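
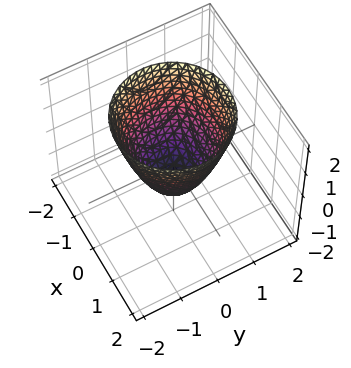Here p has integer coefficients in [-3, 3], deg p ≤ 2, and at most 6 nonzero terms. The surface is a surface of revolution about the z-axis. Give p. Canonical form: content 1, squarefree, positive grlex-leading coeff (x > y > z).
3*x^2 + 3*y^2 - 2*z - 2

1. The degree is 2 — a generic line meets the surface in up to 2 points.
2. By symmetry, every cross-section ⟂ z is a circle, so x, y appear only via x² + y².
3. From the visible intercepts: it meets the z-axis at z = -1 (among the integer gridlines); a circular section at z = 2 has radius between 1 and 2.
4. These observations pin down the coefficients.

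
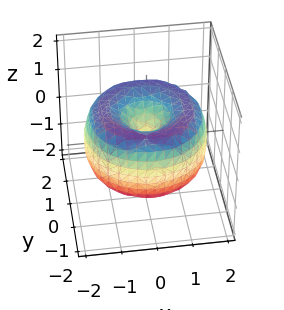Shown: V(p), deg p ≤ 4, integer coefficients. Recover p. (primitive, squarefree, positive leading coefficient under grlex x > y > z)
(a) deg p = 4. The shape is more complex than any degree-3 surface.
(b) Symmetries: rotational symmetry about the z-axis ⇒ p depends on x, y only through x² + y².
(c) From the axis intercepts and sections: a circular section at z = 0 has radius between 1 and 2; it meets the x-axis at x = 0 (among the integer gridlines); it meets the y-axis at y = 0 (among the integer gridlines); it crosses the z-axis at the gridline z = 0.
(d) The integer polynomial consistent with all of this is the stated p.

x^4 + 2*x^2*y^2 + y^4 - 3*x^2 - 3*y^2 + 2*z^2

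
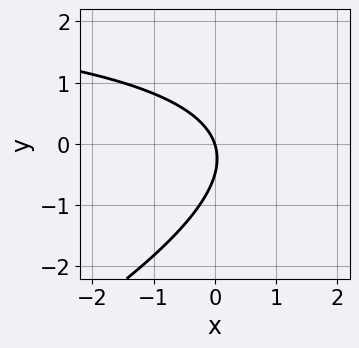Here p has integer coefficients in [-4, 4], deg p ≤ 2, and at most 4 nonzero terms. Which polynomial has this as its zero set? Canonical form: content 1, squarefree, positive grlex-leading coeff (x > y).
First, deg p = 2. The shape is more complex than any degree-1 curve.
Then, against the integer gridlines: one y-axis crossing is at y = 0; it crosses the x-axis at the gridline x = 0.
Finally, fitting integer coefficients to these (and the overall shape) gives p.

x*y - 2*y^2 - 3*x - y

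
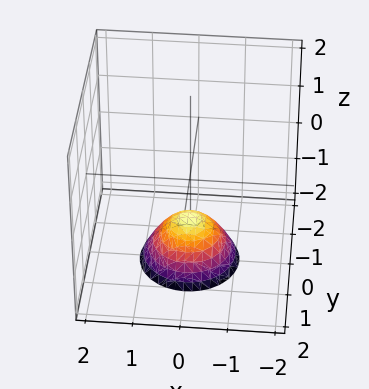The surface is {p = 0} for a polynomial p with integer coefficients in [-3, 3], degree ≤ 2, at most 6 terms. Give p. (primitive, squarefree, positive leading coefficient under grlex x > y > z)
x^2 + y^2 + z + 1

Degree: no degree-1 surface has this shape, so deg p = 2.
Symmetries: the surface is invariant under rotation about z: p = q(x² + y², z).
From the visible intercepts: a circular section at z = -2 has radius exactly 1; no x-intercept at any integer in the box; it meets the z-axis at z = -1 (among the integer gridlines); no y-intercept at any integer in the box.
Matching integer coefficients to the picture gives p.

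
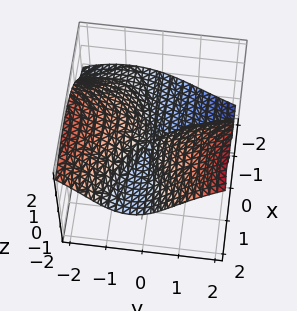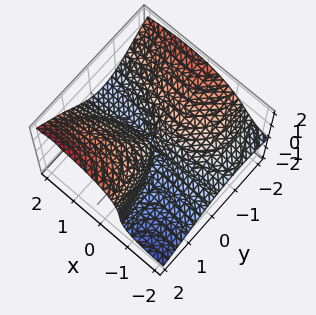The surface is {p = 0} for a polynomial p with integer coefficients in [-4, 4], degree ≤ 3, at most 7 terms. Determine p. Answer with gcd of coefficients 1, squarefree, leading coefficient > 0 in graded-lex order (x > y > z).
x^2*z - x*y^2 + z^3 - x*y - y^2

First, deg p = 3. A generic line meets the surface in up to 3 points.
Then, against the integer gridlines: it meets the z-axis at z = 0 (among the integer gridlines); one y-axis crossing is at y = 0.
Finally, together with the visible shape, these determine p as stated. Check: (-1, 0, 0) on the x-axis lies on the surface, and p(-1, 0, 0) = 0. ✓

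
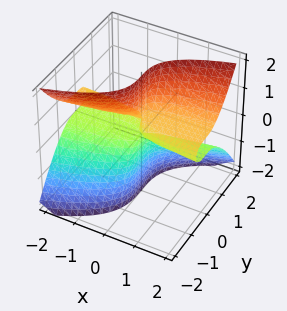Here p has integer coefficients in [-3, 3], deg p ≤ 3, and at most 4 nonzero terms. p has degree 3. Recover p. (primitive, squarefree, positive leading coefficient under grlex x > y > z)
3*x*z^2 - 3*y^3 - 2*x*z

deg p = 3. A generic line meets the surface in up to 3 points.
From the axis intercepts and sections: the visible z-axis segment lies entirely on the surface; the visible x-axis segment lies entirely on the surface; one y-axis crossing is at y = 0.
Solving for integer coefficients yields p as stated.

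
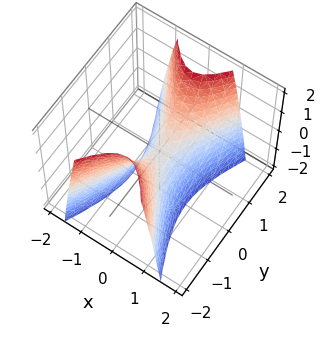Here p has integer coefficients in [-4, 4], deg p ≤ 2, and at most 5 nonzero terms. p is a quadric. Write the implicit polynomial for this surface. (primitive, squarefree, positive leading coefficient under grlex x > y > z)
3*x^2 - y^2 + z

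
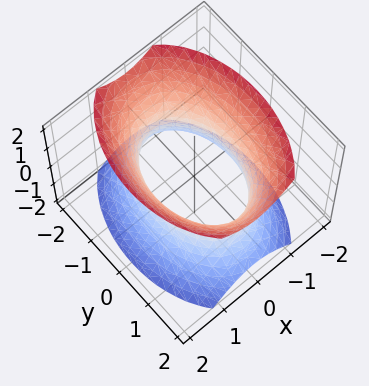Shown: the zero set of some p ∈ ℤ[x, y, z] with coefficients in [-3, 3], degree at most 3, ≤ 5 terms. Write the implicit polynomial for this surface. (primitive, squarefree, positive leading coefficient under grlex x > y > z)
2*x^2 + y^2 - z^2 - 2

First, deg p = 2.
Then, symmetries: mirror symmetry x ↦ −x ⇒ only even powers of x; the z ↦ −z reflection is a symmetry, so z appears only in even powers; it's symmetric under y → −y, forcing even powers of y.
Next, from the axis intercepts and sections: the x-axis gridline crossings are at x ∈ {-1, 1}; no z-intercept at any integer in the box.
Finally, matching integer coefficients to the picture gives p.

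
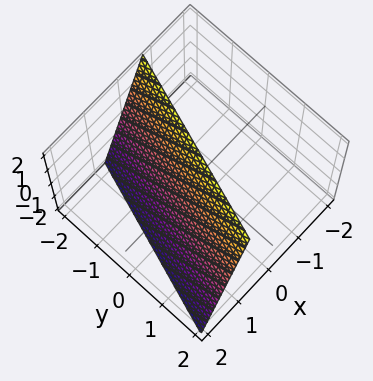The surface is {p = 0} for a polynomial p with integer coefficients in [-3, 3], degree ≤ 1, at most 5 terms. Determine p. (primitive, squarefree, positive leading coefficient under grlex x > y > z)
3*x - y + z - 2

Degree: every cross-section is a straight line — this is a plane, so deg p = 1.
Checking where it meets the axes: one z-axis crossing is at z = 2; one y-axis crossing is at y = -2.
Matching integer coefficients to the picture gives p.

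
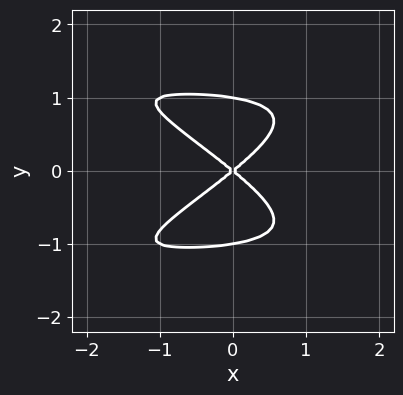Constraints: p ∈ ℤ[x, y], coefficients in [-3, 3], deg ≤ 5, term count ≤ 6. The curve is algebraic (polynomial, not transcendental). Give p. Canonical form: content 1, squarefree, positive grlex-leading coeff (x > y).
x^2*y^2 - 3*y^4 - x*y^2 - 2*x^2 + 3*y^2

(a) Degree: a generic line meets the curve in up to 4 points, so deg p = 4.
(b) Symmetries: the y ↦ −y reflection is a symmetry, so y appears only in even powers.
(c) Reading off the gridlines: the y-axis gridline crossings are at y ∈ {-1, 0, 1}; it meets the x-axis at x = 0 (among the integer gridlines).
(d) Solving for integer coefficients yields p as stated.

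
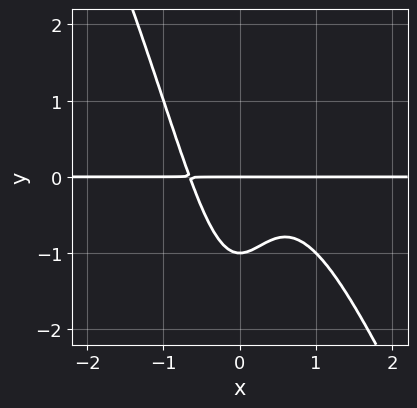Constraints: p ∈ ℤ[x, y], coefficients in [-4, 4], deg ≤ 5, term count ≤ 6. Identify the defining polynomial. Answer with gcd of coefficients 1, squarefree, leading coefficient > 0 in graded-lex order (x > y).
First, deg p = 4. No degree-3 curve has this shape.
Then, against the integer gridlines: every point of the x-axis in the box is on the curve; the y-axis gridline crossings are at y ∈ {-1, 0}.
Finally, fitting integer coefficients to these (and the overall shape) gives p.

2*x^3*y + x^2*y^2 - x^2*y + y^2 + y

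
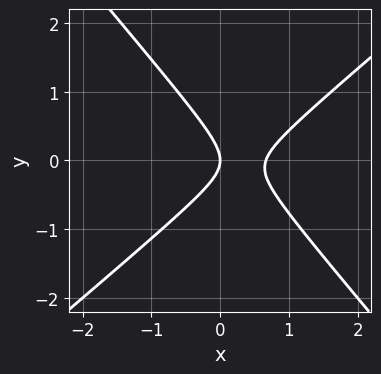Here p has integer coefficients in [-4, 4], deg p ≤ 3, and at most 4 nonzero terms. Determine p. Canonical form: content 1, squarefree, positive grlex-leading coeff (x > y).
(a) Degree: the shape is more complex than any degree-1 curve, so deg p = 2.
(b) From the visible intercepts: it crosses the x-axis at the gridline x = 0; one y-axis crossing is at y = 0.
(c) Putting this together gives p.

3*x^2 - x*y - 3*y^2 - 2*x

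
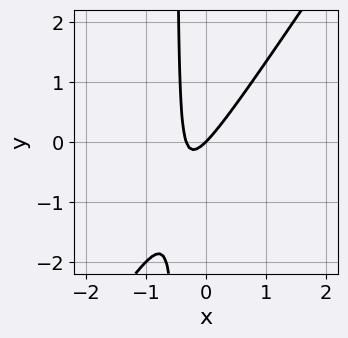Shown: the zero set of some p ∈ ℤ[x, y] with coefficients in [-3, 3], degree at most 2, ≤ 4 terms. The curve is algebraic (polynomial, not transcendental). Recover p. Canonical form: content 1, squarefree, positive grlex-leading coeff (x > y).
1. The degree is 2 — a generic line meets the curve in up to 2 points.
2. From the visible intercepts: one y-axis crossing is at y = 0; one x-axis crossing is at x = 0.
3. Putting this together gives p.

3*x^2 - 2*x*y + x - y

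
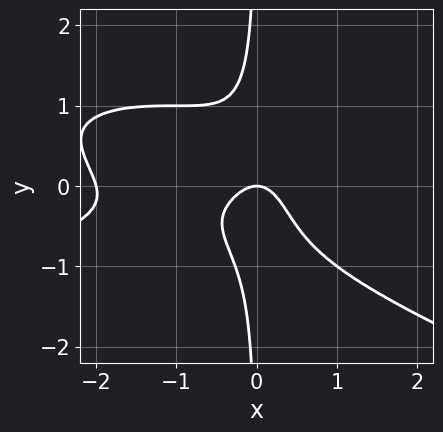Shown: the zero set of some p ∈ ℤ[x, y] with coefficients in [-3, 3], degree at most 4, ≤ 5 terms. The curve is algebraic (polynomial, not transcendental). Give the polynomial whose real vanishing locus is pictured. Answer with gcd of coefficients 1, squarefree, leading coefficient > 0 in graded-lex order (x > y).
(a) The degree is 4 — the shape is more complex than any degree-3 curve.
(b) Observable constraints: the x-axis gridline crossings are at x ∈ {-2, 0}; it crosses the y-axis at the gridline y = 0.
(c) These observations pin down the coefficients.

x^2*y^2 + 3*x*y^3 + x^3 + 2*x^2 + y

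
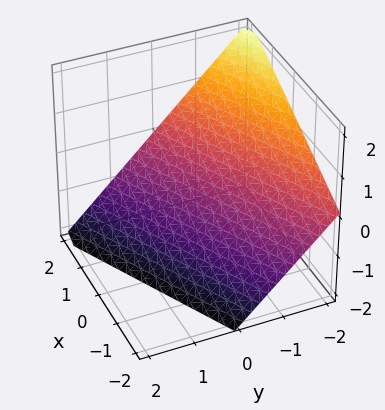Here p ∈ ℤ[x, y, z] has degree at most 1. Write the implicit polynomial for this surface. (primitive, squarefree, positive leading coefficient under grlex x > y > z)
x - 2*y - 2*z - 2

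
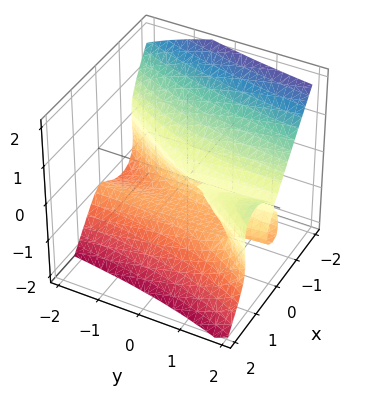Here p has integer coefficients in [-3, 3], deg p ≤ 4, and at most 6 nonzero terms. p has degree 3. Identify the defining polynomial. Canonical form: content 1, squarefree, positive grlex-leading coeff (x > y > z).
3*x^3 - 2*x^2*y + 2*z^3 + 2*z^2

1. Degree: no degree-2 surface has this shape, so deg p = 3.
2. Against the integer gridlines: it crosses the x-axis at the gridline x = 0; the z-axis gridline crossings are at z ∈ {-1, 0}; every point of the y-axis in the box is on the surface.
3. Solving for integer coefficients yields p as stated.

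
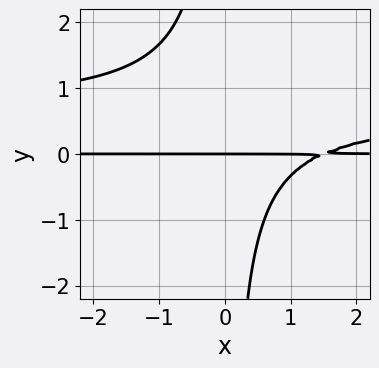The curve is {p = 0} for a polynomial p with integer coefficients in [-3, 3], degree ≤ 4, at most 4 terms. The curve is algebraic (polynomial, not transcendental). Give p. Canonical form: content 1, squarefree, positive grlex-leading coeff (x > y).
3*x*y^2 - 2*x*y + 3*y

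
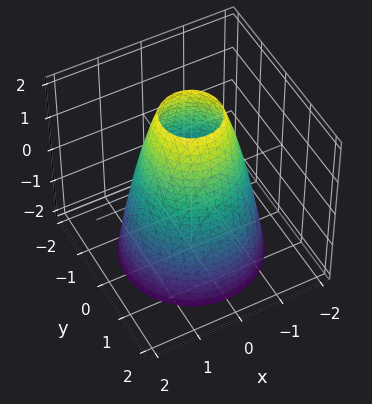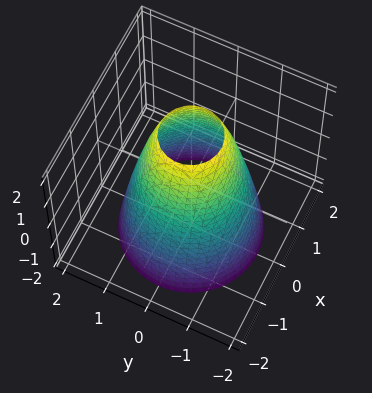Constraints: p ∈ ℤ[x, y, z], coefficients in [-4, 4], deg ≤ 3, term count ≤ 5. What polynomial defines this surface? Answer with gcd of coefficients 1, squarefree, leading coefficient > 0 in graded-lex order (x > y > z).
2*x^2 + 2*y^2 + z - 3

The degree is 2 — the shape is more complex than any degree-1 surface.
Symmetries: rotational symmetry about the z-axis ⇒ p depends on x, y only through x² + y².
Against the integer gridlines: the surface avoids every integer z-axis point in the box; a circular section at z = 0 has radius between 1 and 2.
Assembling these constraints gives the stated polynomial.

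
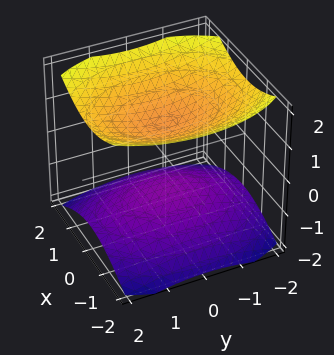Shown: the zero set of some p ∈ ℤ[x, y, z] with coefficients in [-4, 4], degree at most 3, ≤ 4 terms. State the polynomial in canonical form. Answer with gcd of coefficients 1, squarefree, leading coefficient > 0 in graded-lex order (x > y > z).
2*x^2 + y^2 - 3*z^2 + 3

There are 2 components. Treating them together as one polynomial.
deg p = 2. Two separate bowl-shaped sheets opening away from each other; a quadric.
Symmetries: it's symmetric under z → −z, forcing even powers of z; mirror symmetry y ↦ −y ⇒ only even powers of y; it's symmetric under x → −x, forcing even powers of x.
From the axis intercepts and sections: it misses every integer gridline on the x-axis; the z-axis gridline crossings are at z ∈ {-1, 1}.
Putting this together gives p.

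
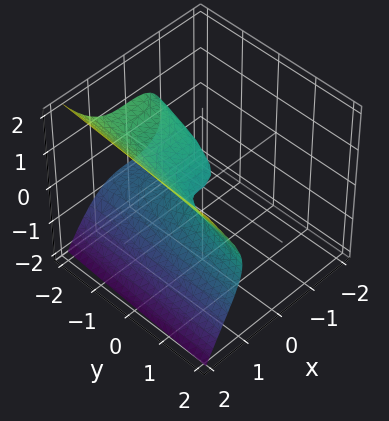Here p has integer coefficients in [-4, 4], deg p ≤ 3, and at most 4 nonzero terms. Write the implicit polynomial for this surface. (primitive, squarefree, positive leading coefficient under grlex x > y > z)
2*x^3 - 3*z^2 - y

First, degree: no degree-2 surface has this shape, so deg p = 3.
Then, against the integer gridlines: one y-axis crossing is at y = 0; it meets the z-axis at z = 0 (among the integer gridlines); it meets the x-axis at x = 0 (among the integer gridlines).
Finally, matching integer coefficients to the picture gives p.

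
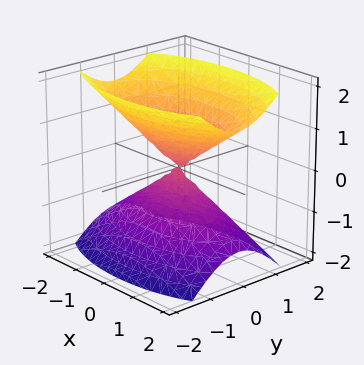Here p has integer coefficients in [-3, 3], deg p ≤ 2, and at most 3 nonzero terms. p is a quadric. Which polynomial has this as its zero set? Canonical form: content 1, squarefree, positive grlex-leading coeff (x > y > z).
x^2 + 3*y^2 - 2*z^2

1. I count 2 distinct pieces. They look like related sheets of one shape, so recover p as a whole.
2. Degree: a double cone through the origin; a quadric, so deg p = 2.
3. Symmetries: it's symmetric under z → −z, forcing even powers of z; it's symmetric under x → −x, forcing even powers of x; it's symmetric under y → −y, forcing even powers of y.
4. Against the integer gridlines: it crosses the x-axis at the gridline x = 0; it meets the z-axis at z = 0 (among the integer gridlines).
5. Matching integer coefficients to the picture gives p.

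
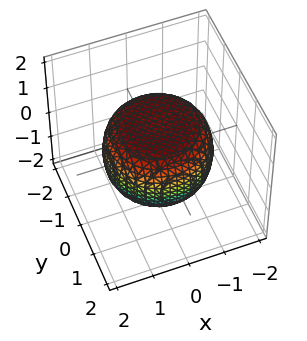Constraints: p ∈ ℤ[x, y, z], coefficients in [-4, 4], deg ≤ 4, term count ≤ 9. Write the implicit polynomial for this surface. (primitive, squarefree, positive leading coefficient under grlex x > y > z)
First, deg p = 4. The shape is more complex than any degree-3 surface.
Then, symmetries: every cross-section ⟂ z is a circle, so x, y appear only via x² + y².
Then, from the axis intercepts and sections: the z-axis gridline crossings are at z ∈ {-1, 1}; a circular section at z = 1 has radius exactly 1.
Finally, putting this together gives p.

x^4 + 2*x^2*y^2 + y^4 - x^2 - y^2 + 2*z^2 - 2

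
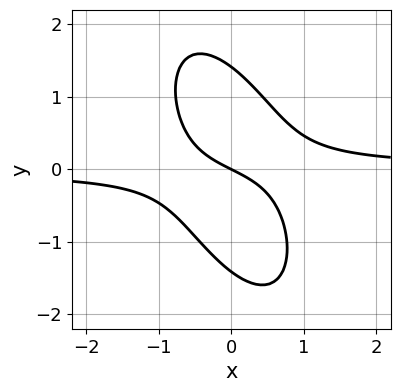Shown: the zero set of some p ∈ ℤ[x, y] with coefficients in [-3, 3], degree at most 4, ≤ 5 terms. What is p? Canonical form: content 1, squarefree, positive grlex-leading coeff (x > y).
3*x^2*y + 2*x*y^2 + y^3 - x - 2*y

1. deg p = 3. The shape is more complex than any degree-2 curve.
2. Against the integer gridlines: it meets the x-axis at x = 0 (among the integer gridlines); it crosses the y-axis at the gridline y = 0.
3. Assembling these constraints gives the stated polynomial.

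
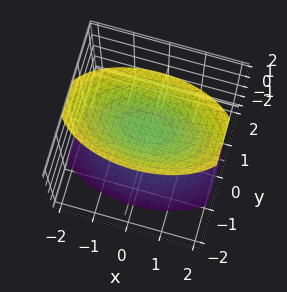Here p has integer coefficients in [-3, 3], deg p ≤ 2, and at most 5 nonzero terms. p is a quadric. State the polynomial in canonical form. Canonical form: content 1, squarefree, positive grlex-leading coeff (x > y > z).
x^2 + 3*y^2 - 2*z^2 + 3

(a) I count 2 distinct pieces.
(b) Degree: two separate bowl-shaped sheets opening away from each other; a quadric, so deg p = 2.
(c) Symmetries: it's symmetric under y → −y, forcing even powers of y; mirror symmetry x ↦ −x ⇒ only even powers of x; the z ↦ −z reflection is a symmetry, so z appears only in even powers.
(d) From the axis intercepts and sections: no x-intercept at any integer in the box; the surface avoids every integer y-axis point in the box.
(e) Together with the visible shape, these determine p as stated.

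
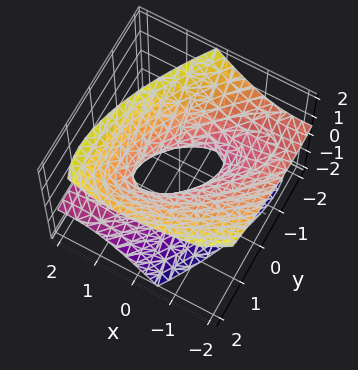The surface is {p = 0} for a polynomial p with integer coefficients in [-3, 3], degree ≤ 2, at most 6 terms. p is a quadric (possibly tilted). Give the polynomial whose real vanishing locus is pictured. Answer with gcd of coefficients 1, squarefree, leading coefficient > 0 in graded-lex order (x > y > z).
1. deg p = 2.
2. Observable constraints: the surface avoids every integer z-axis point in the box.
3. Together with the visible shape, these determine p as stated.

2*x^2 - 3*x*y + 3*x*z + 2*y^2 - 3*z^2 - 1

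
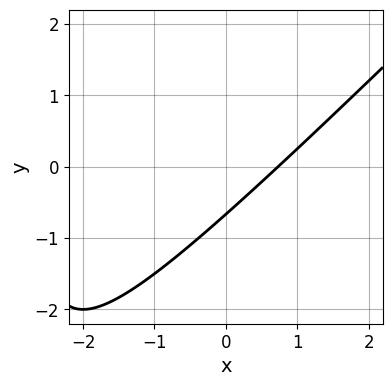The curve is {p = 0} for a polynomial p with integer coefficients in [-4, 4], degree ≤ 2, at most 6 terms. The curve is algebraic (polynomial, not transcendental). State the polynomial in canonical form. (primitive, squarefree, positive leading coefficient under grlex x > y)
x^2 - x*y + 2*x - 3*y - 2

First, the degree is 2 — no degree-1 curve has this shape.
Finally, matching integer coefficients to the picture gives p.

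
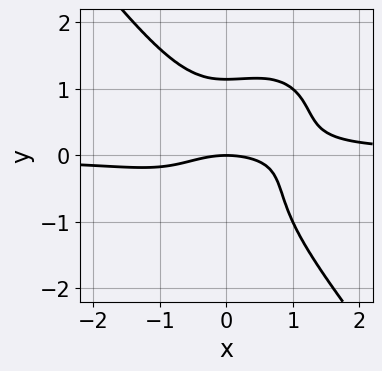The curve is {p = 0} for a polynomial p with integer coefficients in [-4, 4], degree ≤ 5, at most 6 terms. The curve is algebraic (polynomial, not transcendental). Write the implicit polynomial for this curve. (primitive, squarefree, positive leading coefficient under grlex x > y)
(a) deg p = 4. No degree-3 curve has this shape.
(b) Checking where it meets the axes: it meets the x-axis at x = 0 (among the integer gridlines); one y-axis crossing is at y = 0.
(c) Matching integer coefficients to the picture gives p.

3*x^3*y - x^2*y^2 + 2*y^4 - x^2 - 3*y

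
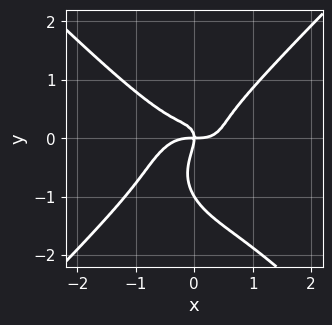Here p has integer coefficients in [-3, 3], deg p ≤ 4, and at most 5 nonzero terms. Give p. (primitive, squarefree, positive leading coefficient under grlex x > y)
3*x^4 - 3*y^4 + 3*x*y^2 - 3*y^3 - 2*x*y

(a) Degree: no degree-3 curve has this shape, so deg p = 4.
(b) Observable constraints: the y-axis gridline crossings are at y ∈ {-1, 0}; it meets the x-axis at x = 0 (among the integer gridlines).
(c) Assembling these constraints gives the stated polynomial.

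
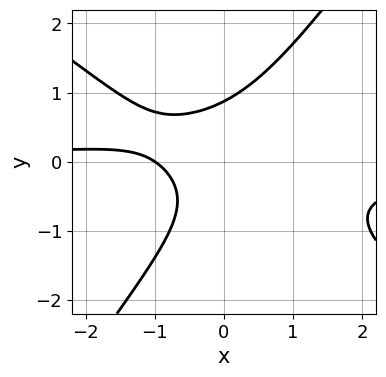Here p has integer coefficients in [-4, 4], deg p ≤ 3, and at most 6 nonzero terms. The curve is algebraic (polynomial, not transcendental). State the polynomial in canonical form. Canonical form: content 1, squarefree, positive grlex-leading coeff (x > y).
1. Degree: no degree-2 curve has this shape, so deg p = 3.
2. From the axis intercepts and sections: it crosses the x-axis at the gridline x = -1.
3. Putting this together gives p.

3*x^2*y + 2*x*y^2 - 3*y^3 + 2*x + 2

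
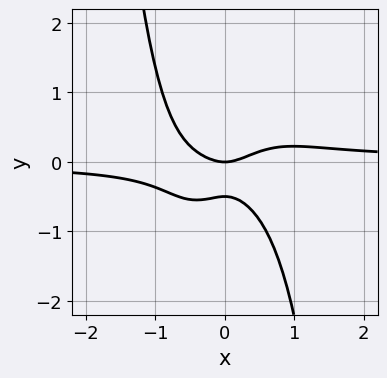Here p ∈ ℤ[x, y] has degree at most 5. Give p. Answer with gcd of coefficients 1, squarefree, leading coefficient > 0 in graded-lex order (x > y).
(a) deg p = 4. No degree-3 curve has this shape.
(b) Against the integer gridlines: one x-axis crossing is at x = 0; it meets the y-axis at y = 0 (among the integer gridlines).
(c) Solving for integer coefficients yields p as stated.

3*x^3*y - x^2 + 2*y^2 + y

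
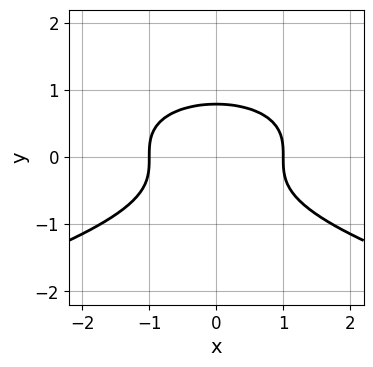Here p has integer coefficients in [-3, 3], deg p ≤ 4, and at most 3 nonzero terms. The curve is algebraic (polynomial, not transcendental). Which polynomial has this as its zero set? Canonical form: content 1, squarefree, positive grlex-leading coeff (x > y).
First, deg p = 3. No degree-2 curve has this shape.
Then, symmetries: it's symmetric under x → −x, forcing even powers of x.
Next, checking where it meets the axes: the x-axis gridline crossings are at x ∈ {-1, 1}.
Finally, matching integer coefficients to the picture gives p.

2*y^3 + x^2 - 1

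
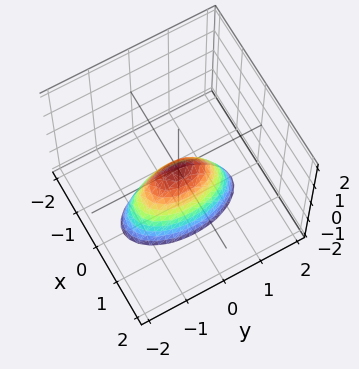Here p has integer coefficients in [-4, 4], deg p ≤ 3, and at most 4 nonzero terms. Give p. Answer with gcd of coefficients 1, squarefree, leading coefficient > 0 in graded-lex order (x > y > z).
1. deg p = 2.
2. Symmetries: the x ↦ −x reflection is a symmetry, so x appears only in even powers; the y ↦ −y reflection is a symmetry, so y appears only in even powers.
3. Against the integer gridlines: one y-axis crossing is at y = 0; it crosses the z-axis at the gridline z = 0; it crosses the x-axis at the gridline x = 0.
4. Putting this together gives p.

3*x^2 + y^2 + z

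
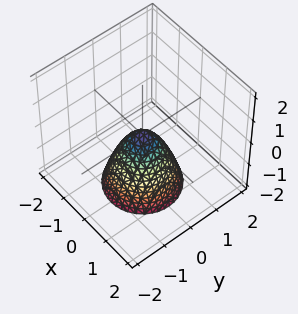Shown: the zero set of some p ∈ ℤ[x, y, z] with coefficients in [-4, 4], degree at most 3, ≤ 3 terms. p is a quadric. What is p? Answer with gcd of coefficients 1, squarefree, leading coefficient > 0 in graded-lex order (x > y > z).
3*x^2 + 3*y^2 + 2*z

The degree is 2 — a paraboloid; a quadric.
Symmetries: every cross-section ⟂ z is a circle, so x, y appear only via x² + y².
From the visible intercepts: one y-axis crossing is at y = 0; a circular section at z = -1 has radius between 0 and 1; it meets the z-axis at z = 0 (among the integer gridlines).
The integer polynomial consistent with all of this is the stated p.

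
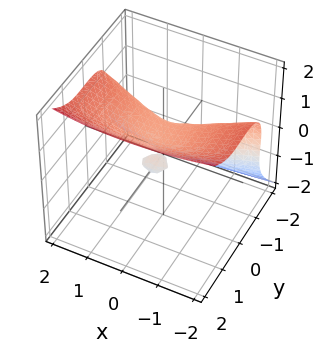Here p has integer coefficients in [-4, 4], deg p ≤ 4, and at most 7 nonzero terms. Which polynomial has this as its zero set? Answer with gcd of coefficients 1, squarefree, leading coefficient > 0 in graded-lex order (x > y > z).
1. The picture has 2 separate pieces. They look like related sheets of one shape, so recover p as a whole.
2. deg p = 3. The shape is more complex than any degree-2 surface.
3. Against the integer gridlines: it meets the y-axis at y = 0 (among the integer gridlines); the z-axis gridline crossings are at z ∈ {0, 1}.
4. These observations pin down the coefficients.

3*y^3 - 3*z^3 + x^2 - 2*y^2 + 3*z^2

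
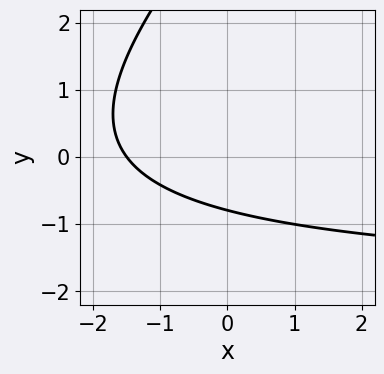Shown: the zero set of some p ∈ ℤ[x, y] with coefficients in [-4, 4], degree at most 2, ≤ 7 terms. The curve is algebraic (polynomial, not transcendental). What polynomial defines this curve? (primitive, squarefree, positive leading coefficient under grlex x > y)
x*y - y^2 + 2*x + 3*y + 3

deg p = 2.
The integer polynomial consistent with all of this is the stated p.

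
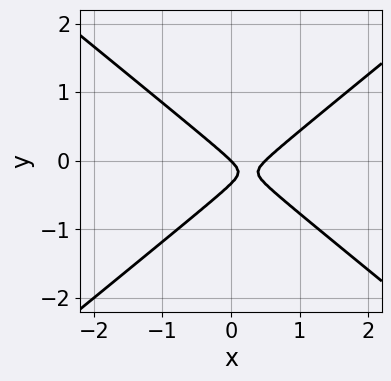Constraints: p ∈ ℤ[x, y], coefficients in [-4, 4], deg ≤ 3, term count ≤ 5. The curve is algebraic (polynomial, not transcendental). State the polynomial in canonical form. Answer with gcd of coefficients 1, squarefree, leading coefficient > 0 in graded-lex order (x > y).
2*x^2 - 3*y^2 - x - y

1. deg p = 2. A generic line meets the curve in up to 2 points.
2. Observable constraints: it crosses the x-axis at the gridline x = 0; it meets the y-axis at y = 0 (among the integer gridlines).
3. Assembling these constraints gives the stated polynomial.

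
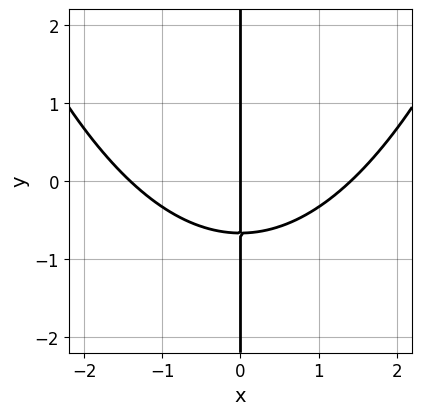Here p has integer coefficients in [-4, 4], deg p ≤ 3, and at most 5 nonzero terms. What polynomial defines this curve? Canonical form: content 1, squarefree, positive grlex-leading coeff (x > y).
x^3 - 3*x*y - 2*x

First, the degree is 3 — no degree-2 curve has this shape.
Then, from the visible intercepts: it meets the x-axis at x = 0 (among the integer gridlines); the visible y-axis segment lies entirely on the curve.
Finally, these observations pin down the coefficients.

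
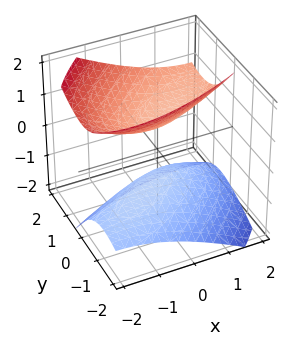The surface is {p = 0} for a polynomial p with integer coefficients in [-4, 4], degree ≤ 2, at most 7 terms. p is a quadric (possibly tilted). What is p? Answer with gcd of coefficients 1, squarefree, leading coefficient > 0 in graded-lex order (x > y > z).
x^2 - 2*x*y + 2*y^2 - 2*y*z - 2*z^2 + 1

(a) There are 2 components.
(b) Degree: a generic line meets the surface in up to 2 points, so deg p = 2.
(c) Checking where it meets the axes: it misses every integer gridline on the y-axis; no x-intercept at any integer in the box.
(d) Putting this together gives p.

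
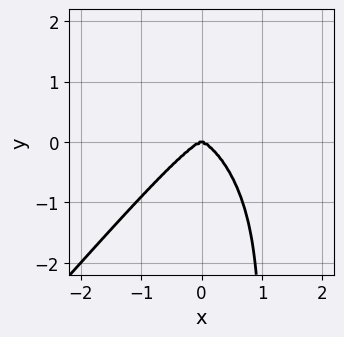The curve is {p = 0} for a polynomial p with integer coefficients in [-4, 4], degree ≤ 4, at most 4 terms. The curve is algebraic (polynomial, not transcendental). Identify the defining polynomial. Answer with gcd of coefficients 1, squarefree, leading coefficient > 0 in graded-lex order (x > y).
3*x^4 - 2*x*y^3 + 2*y^3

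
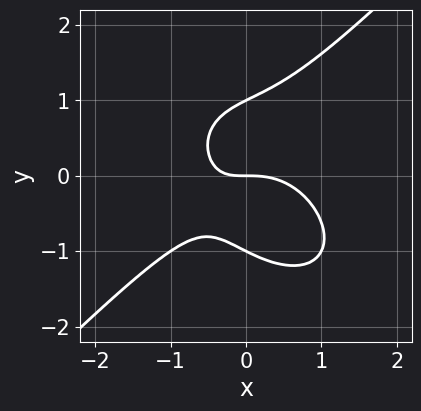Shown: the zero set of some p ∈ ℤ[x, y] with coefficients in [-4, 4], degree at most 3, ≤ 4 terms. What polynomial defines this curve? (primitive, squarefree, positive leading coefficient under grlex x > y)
x^3 - y^3 + x*y + y

1. deg p = 3. The shape is more complex than any degree-2 curve.
2. From the axis intercepts and sections: among the integer gridlines, it crosses the y-axis at y ∈ {-1, 0, 1}; one x-axis crossing is at x = 0.
3. Fitting integer coefficients to these (and the overall shape) gives p.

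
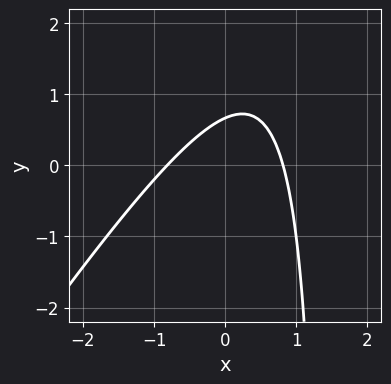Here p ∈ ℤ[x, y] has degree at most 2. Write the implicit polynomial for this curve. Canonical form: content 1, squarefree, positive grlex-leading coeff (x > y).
3*x^2 - 2*x*y + 3*y - 2

(a) The degree is 2 — no degree-1 curve has this shape.
(b) Matching integer coefficients to the picture gives p.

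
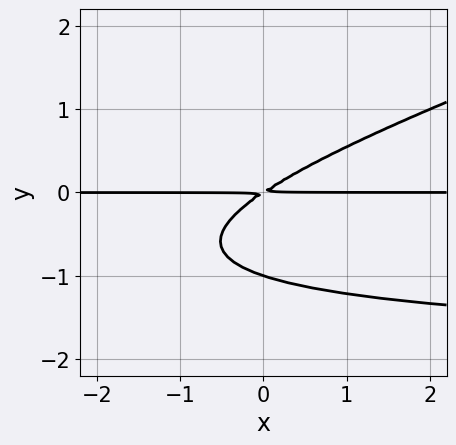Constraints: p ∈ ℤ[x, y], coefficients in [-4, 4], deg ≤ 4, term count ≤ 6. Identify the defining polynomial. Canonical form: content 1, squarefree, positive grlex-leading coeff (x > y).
1. deg p = 3.
2. From the axis intercepts and sections: the visible x-axis segment lies entirely on the curve; one y-axis crossing is at y = -1.
3. The integer polynomial consistent with all of this is the stated p.

x*y^2 - 3*y^3 + 2*x*y - 3*y^2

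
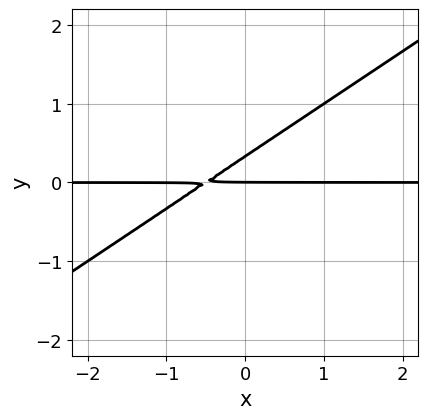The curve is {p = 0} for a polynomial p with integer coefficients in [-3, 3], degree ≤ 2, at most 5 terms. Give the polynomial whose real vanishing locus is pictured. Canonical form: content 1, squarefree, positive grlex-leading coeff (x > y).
2*x*y - 3*y^2 + y

(a) The degree is 2 — no degree-1 curve has this shape.
(b) From the axis intercepts and sections: it crosses the y-axis at the gridline y = 0; the visible x-axis segment lies entirely on the curve.
(c) Together with the visible shape, these determine p as stated.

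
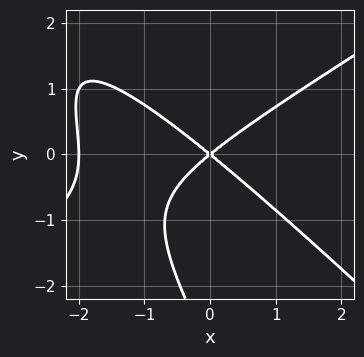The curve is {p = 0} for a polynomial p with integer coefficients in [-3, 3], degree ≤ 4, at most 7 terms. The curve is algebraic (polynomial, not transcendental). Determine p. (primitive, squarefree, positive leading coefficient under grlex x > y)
The degree is 3 — the shape is more complex than any degree-2 curve.
Checking where it meets the axes: the x-axis gridline crossings are at x ∈ {-2, 0}; it meets the y-axis at y = 0 (among the integer gridlines).
Putting this together gives p.

x^3 - 2*x*y^2 - y^3 + 2*x^2 - 3*y^2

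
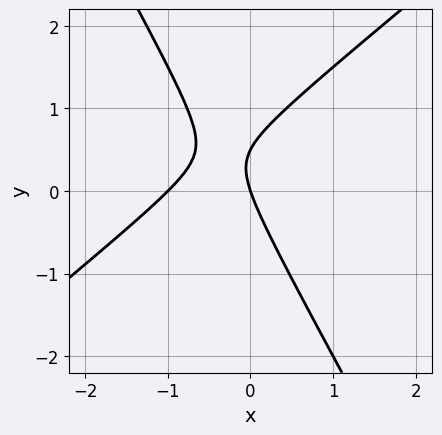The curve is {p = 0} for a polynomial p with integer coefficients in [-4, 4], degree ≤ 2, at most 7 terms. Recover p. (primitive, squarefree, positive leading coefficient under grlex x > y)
First, degree: a generic line meets the curve in up to 2 points, so deg p = 2.
Next, from the visible intercepts: one y-axis crossing is at y = 0; the x-axis gridline crossings are at x ∈ {-1, 0}.
Finally, solving for integer coefficients yields p as stated.

3*x^2 - 2*x*y - 2*y^2 + 3*x + y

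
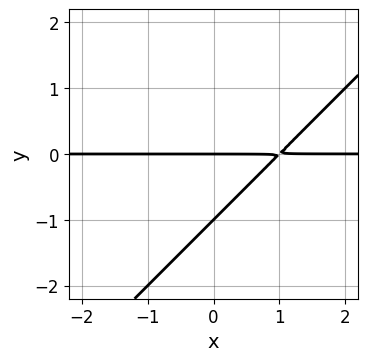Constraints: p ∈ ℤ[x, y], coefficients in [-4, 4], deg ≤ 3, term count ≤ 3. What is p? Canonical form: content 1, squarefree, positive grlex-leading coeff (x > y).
x*y - y^2 - y

(a) Degree: a generic line meets the curve in up to 2 points, so deg p = 2.
(b) From the visible intercepts: the visible x-axis segment lies entirely on the curve; among the integer gridlines, it crosses the y-axis at y ∈ {-1, 0}.
(c) Solving for integer coefficients yields p as stated.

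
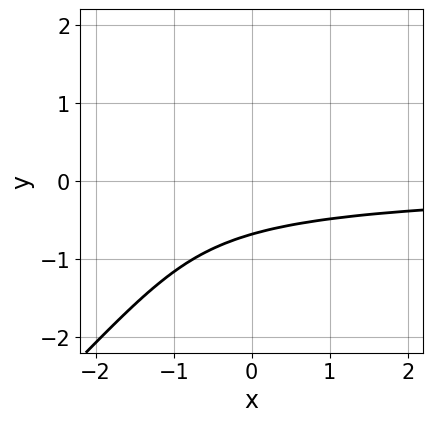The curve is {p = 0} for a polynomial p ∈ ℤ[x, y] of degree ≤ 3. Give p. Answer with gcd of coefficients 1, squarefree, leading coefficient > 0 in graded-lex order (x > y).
3*x*y^2 - 3*y^3 - x*y - 3*y - 3

(a) The degree is 3 — a generic line meets the curve in up to 3 points.
(b) Observable constraints: it misses every integer gridline on the x-axis.
(c) These observations pin down the coefficients.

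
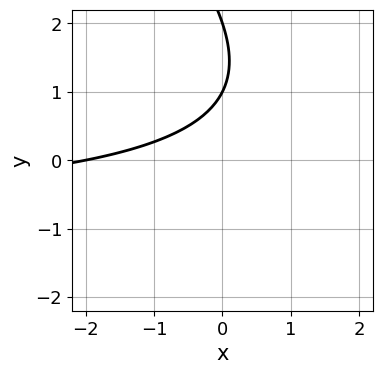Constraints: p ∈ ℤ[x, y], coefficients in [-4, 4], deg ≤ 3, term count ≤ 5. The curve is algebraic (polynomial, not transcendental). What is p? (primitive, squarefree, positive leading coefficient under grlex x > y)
The degree is 2 — no degree-1 curve has this shape.
Checking where it meets the axes: it crosses the x-axis at the gridline x = -2; among the integer gridlines, it crosses the y-axis at y ∈ {1, 2}.
Putting this together gives p.

x*y + y^2 + x - 3*y + 2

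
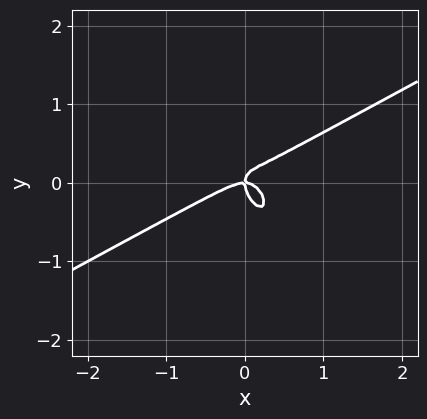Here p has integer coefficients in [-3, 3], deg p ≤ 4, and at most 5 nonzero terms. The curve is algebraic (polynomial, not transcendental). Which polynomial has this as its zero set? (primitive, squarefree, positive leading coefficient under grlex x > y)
2*x^3 - 2*x^2*y - 2*x*y^2 - 2*y^3 + x*y

Degree: no degree-2 curve has this shape, so deg p = 3.
Against the integer gridlines: one y-axis crossing is at y = 0; it meets the x-axis at x = 0 (among the integer gridlines).
Together with the visible shape, these determine p as stated.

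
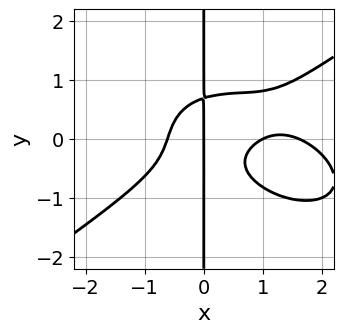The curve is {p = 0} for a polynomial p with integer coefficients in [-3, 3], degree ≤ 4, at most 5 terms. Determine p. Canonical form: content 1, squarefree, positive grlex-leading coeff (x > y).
x^4 - 3*x*y^3 - 2*x^3 + 2*x^2*y + x

The degree is 4 — a generic line meets the curve in up to 4 points.
From the visible intercepts: every point of the y-axis in the box is on the curve; the x-axis gridline crossings are at x ∈ {0, 1}.
Fitting integer coefficients to these (and the overall shape) gives p.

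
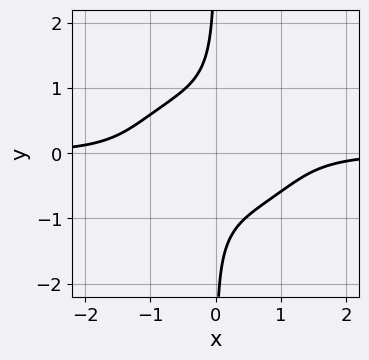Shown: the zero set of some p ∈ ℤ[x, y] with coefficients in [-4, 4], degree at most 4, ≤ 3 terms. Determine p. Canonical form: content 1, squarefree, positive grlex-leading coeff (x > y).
x^3*y + 2*x*y^3 + 1

1. deg p = 4. No degree-3 curve has this shape.
2. Reading off the gridlines: it misses every integer gridline on the y-axis; it misses every integer gridline on the x-axis.
3. Together with the visible shape, these determine p as stated.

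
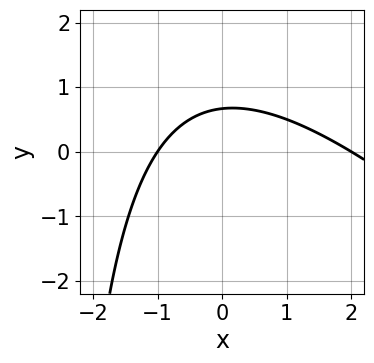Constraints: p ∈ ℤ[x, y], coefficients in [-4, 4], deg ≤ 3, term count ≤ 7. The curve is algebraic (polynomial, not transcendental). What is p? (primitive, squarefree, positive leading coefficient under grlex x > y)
(a) deg p = 2. No degree-1 curve has this shape.
(b) Against the integer gridlines: the x-axis gridline crossings are at x ∈ {-1, 2}.
(c) The integer polynomial consistent with all of this is the stated p.

x^2 + x*y - x + 3*y - 2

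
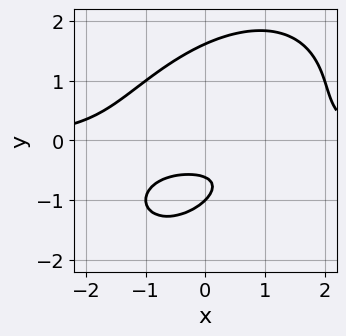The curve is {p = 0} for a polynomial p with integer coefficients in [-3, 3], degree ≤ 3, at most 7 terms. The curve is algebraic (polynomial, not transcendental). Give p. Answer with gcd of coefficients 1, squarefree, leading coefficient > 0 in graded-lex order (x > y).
The degree is 3 — a generic line meets the curve in up to 3 points.
Reading off the gridlines: it misses every integer gridline on the x-axis; it meets the y-axis at y = -1 (among the integer gridlines).
Putting this together gives p.

x^2*y - x*y^2 + y^3 - 2*y - 1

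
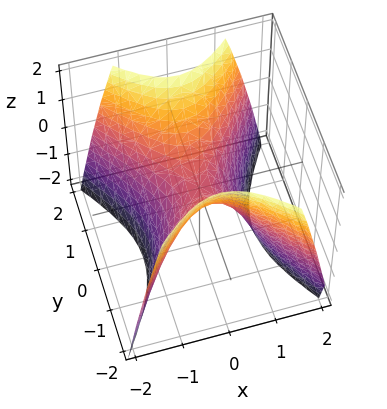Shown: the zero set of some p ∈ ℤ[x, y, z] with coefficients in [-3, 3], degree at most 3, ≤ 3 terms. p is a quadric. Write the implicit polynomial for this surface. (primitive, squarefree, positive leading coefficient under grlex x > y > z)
1. deg p = 2.
2. Symmetries: the x ↦ −x reflection is a symmetry, so x appears only in even powers; the y ↦ −y reflection is a symmetry, so y appears only in even powers.
3. Against the integer gridlines: it crosses the z-axis at the gridline z = 0; it crosses the x-axis at the gridline x = 0; it meets the y-axis at y = 0 (among the integer gridlines).
4. Putting this together gives p.

3*x^2 - 2*y^2 + 2*z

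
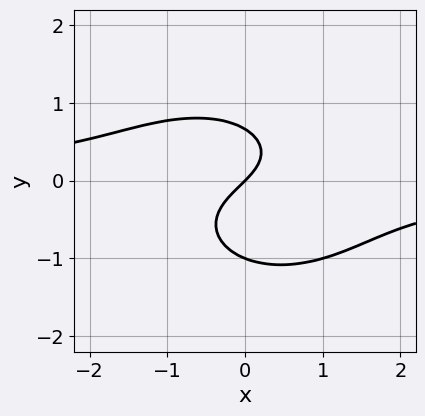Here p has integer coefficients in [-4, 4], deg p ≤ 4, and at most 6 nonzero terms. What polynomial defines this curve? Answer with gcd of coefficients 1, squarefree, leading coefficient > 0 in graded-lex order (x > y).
First, the degree is 3 — a generic line meets the curve in up to 3 points.
Next, against the integer gridlines: the y-axis gridline crossings are at y ∈ {-1, 0}; one x-axis crossing is at x = 0.
Finally, these observations pin down the coefficients.

2*x^2*y + 3*y^3 + y^2 + 2*x - 2*y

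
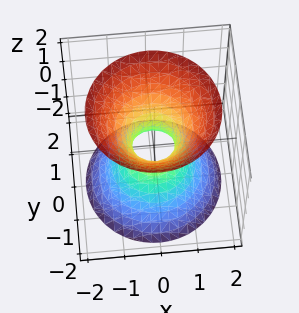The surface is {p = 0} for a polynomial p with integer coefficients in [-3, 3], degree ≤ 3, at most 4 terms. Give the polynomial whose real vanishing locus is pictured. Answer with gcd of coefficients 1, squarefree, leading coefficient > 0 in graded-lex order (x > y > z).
(a) Degree: an hourglass — one-sheet hyperboloid; a quadric, so deg p = 2.
(b) Symmetries: rotational symmetry about the z-axis ⇒ p depends on x, y only through x² + y²; it's symmetric under z → −z, forcing even powers of z.
(c) From the visible intercepts: a circular section at z = -1 has radius exactly 1; it misses every integer gridline on the z-axis.
(d) Putting this together gives p.

3*x^2 + 3*y^2 - 2*z^2 - 1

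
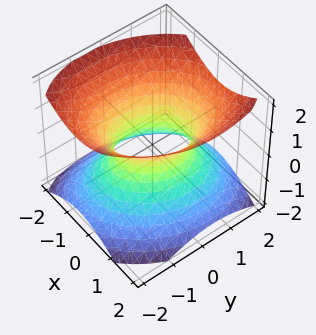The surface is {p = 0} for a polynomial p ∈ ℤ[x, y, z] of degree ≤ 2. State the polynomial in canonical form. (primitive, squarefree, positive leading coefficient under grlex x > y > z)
3*x^2 - x*y + 2*y^2 - 3*z^2 - 2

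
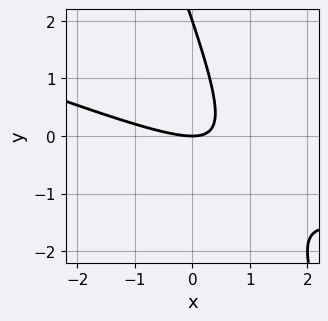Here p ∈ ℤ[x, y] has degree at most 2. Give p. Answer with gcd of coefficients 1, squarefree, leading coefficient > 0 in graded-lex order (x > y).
Degree: a generic line meets the curve in up to 2 points, so deg p = 2.
From the visible intercepts: it crosses the x-axis at the gridline x = 0; among the integer gridlines, it crosses the y-axis at y ∈ {0, 2}.
Putting this together gives p.

x^2 + 3*x*y + y^2 - 2*y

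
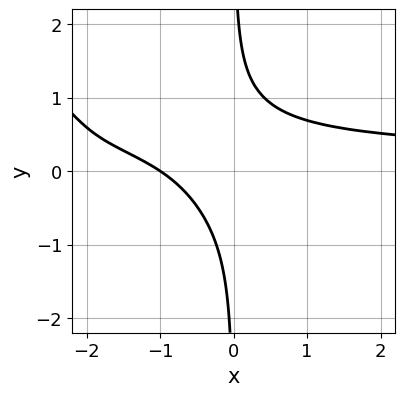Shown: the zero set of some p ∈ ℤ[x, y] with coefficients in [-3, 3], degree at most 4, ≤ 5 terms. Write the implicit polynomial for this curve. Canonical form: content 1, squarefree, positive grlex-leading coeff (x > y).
2*x^2*y^2 + 3*x*y^3 + 3*x*y - 2*x - 2

deg p = 4. A generic line meets the curve in up to 4 points.
From the axis intercepts and sections: it meets the x-axis at x = -1 (among the integer gridlines); it misses every integer gridline on the y-axis.
The integer polynomial consistent with all of this is the stated p.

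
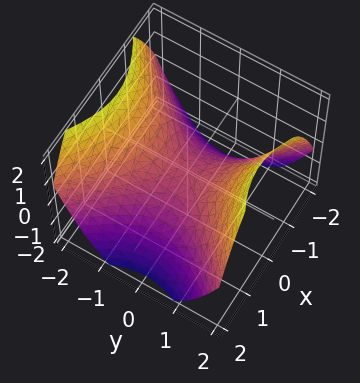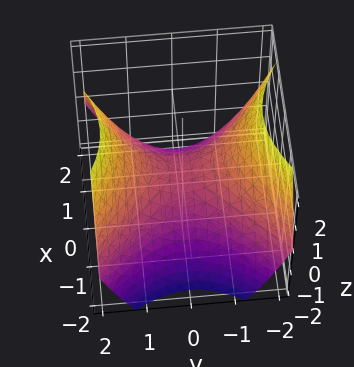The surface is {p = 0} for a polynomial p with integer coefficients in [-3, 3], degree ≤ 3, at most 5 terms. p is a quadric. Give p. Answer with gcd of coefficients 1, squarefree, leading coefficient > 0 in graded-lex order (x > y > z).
First, the degree is 2 — a hyperbolic paraboloid; a quadric.
Next, symmetries: it's symmetric under x → −x, forcing even powers of x; the y ↦ −y reflection is a symmetry, so y appears only in even powers.
Next, from the visible intercepts: it meets the x-axis at x = 0 (among the integer gridlines); it crosses the z-axis at the gridline z = 0; one y-axis crossing is at y = 0.
Finally, together with the visible shape, these determine p as stated.

2*x^2 - 2*y^2 + 3*z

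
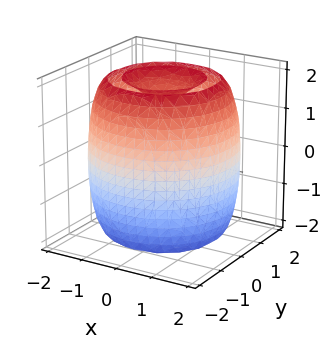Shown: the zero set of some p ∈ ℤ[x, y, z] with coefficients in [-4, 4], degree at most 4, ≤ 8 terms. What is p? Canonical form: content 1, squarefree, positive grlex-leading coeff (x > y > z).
x^4 + 2*x^2*y^2 + y^4 - 3*x^2 - 3*y^2 + z^2 - 2

First, there are 2 components. Treating them together as one polynomial.
Next, deg p = 4. The shape is more complex than any degree-3 surface.
Next, by symmetry, the surface is invariant under rotation about z: p = q(x² + y², z).
Then, checking where it meets the axes: a circular section at z = 1 has radius between 1 and 2.
Finally, solving for integer coefficients yields p as stated.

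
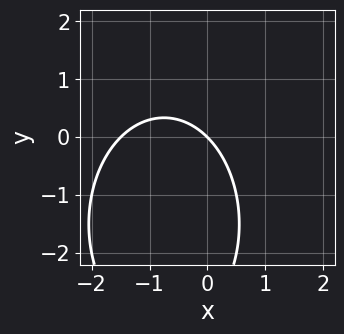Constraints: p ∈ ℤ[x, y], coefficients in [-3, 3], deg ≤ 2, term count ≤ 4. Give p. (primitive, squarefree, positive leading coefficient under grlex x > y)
2*x^2 + y^2 + 3*x + 3*y

First, deg p = 2.
Then, reading off the gridlines: it meets the y-axis at y = 0 (among the integer gridlines); it crosses the x-axis at the gridline x = 0.
Finally, matching integer coefficients to the picture gives p.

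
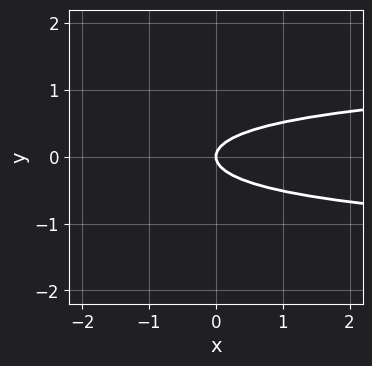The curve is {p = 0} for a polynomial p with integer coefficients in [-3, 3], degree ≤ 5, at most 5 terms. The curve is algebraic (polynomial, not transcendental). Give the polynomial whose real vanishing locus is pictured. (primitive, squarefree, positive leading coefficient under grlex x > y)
3*y^4 + 3*y^2 - x

The degree is 4 — no degree-3 curve has this shape.
Symmetries: mirror symmetry y ↦ −y ⇒ only even powers of y.
Observable constraints: one x-axis crossing is at x = 0; one y-axis crossing is at y = 0.
Assembling these constraints gives the stated polynomial.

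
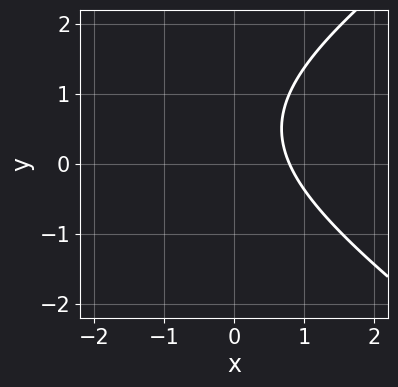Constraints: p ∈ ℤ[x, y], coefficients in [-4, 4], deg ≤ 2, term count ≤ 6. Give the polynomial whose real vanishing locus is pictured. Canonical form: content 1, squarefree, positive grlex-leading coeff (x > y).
x^2 - 2*y^2 + 3*x + 2*y - 3

Degree: the shape is more complex than any degree-1 curve, so deg p = 2.
Observable constraints: it misses every integer gridline on the y-axis.
Matching integer coefficients to the picture gives p.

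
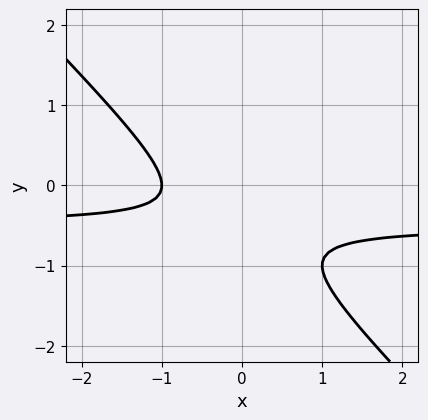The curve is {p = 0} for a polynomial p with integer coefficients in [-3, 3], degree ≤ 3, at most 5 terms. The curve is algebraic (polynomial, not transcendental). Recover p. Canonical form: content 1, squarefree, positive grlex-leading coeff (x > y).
First, degree: no degree-1 curve has this shape, so deg p = 2.
Next, observable constraints: the curve avoids every integer y-axis point in the box; it crosses the x-axis at the gridline x = -1.
Finally, matching integer coefficients to the picture gives p.

2*x*y + 2*y^2 + x + 2*y + 1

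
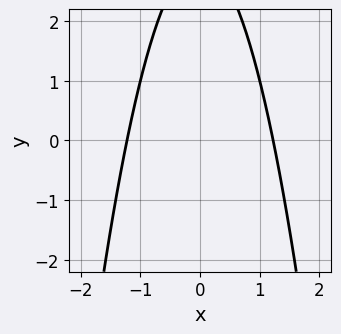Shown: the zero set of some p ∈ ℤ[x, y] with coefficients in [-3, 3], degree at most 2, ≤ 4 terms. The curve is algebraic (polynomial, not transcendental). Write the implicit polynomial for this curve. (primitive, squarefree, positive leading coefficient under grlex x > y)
2*x^2 + y - 3

First, deg p = 2. The shape is more complex than any degree-1 curve.
Then, symmetries: the x ↦ −x reflection is a symmetry, so x appears only in even powers.
Then, reading off the gridlines: no y-intercept at any integer in the box.
Finally, solving for integer coefficients yields p as stated.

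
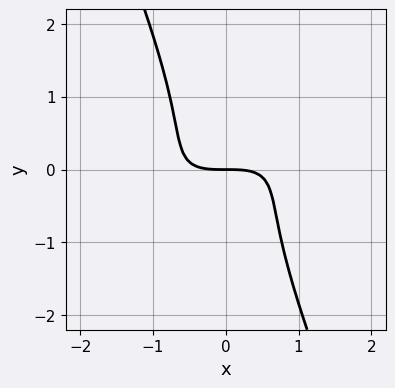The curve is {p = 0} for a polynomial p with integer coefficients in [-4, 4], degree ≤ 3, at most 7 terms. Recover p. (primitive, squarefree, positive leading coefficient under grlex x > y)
x^3 - 3*x^2*y + x*y^2 + y^3 + 2*y

The degree is 3 — no degree-2 curve has this shape.
From the visible intercepts: one y-axis crossing is at y = 0; it crosses the x-axis at the gridline x = 0.
Assembling these constraints gives the stated polynomial.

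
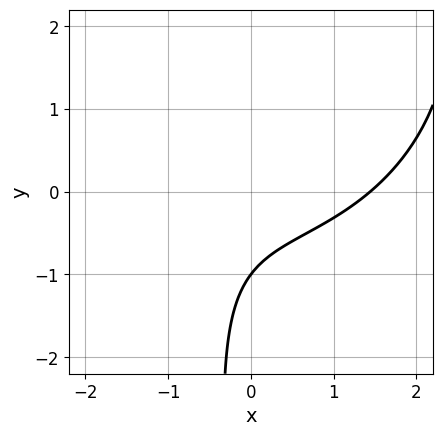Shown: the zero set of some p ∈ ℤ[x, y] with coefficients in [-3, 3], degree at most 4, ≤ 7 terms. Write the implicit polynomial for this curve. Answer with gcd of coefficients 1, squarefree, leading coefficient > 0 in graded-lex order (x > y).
x^3 + x*y^2 - 3*x*y - 3*y - 3

1. Degree: the shape is more complex than any degree-2 curve, so deg p = 3.
2. Observable constraints: one y-axis crossing is at y = -1.
3. These observations pin down the coefficients.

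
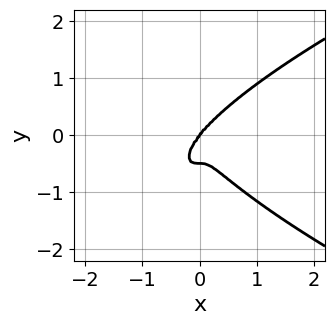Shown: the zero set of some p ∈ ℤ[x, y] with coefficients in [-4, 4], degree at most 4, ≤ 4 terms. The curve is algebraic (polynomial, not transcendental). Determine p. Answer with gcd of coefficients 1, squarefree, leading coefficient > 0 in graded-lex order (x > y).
deg p = 4. No degree-3 curve has this shape.
Against the integer gridlines: it meets the x-axis at x = 0 (among the integer gridlines); it crosses the y-axis at the gridline y = 0.
Matching integer coefficients to the picture gives p.

2*y^4 - 2*x^3 + y^3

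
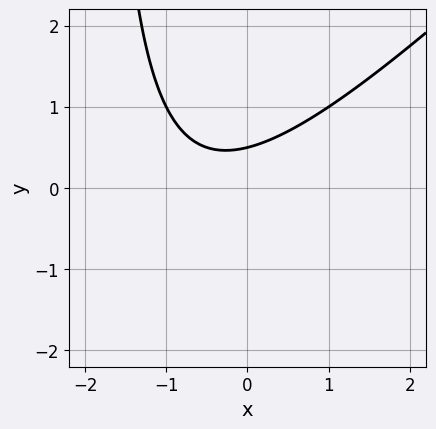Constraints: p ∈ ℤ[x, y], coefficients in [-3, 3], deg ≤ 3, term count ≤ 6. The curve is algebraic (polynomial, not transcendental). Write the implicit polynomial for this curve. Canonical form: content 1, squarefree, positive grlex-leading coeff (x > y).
x^2 - x*y + x - 2*y + 1

The degree is 2 — a generic line meets the curve in up to 2 points.
Observable constraints: the curve avoids every integer x-axis point in the box.
Together with the visible shape, these determine p as stated.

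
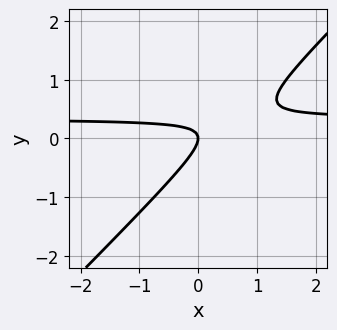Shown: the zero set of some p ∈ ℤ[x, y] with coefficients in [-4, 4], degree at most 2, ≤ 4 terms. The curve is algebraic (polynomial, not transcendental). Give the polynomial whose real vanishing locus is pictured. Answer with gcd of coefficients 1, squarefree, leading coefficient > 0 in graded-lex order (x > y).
3*x*y - 3*y^2 - x

The degree is 2 — a generic line meets the curve in up to 2 points.
From the visible intercepts: it crosses the x-axis at the gridline x = 0; one y-axis crossing is at y = 0.
Solving for integer coefficients yields p as stated.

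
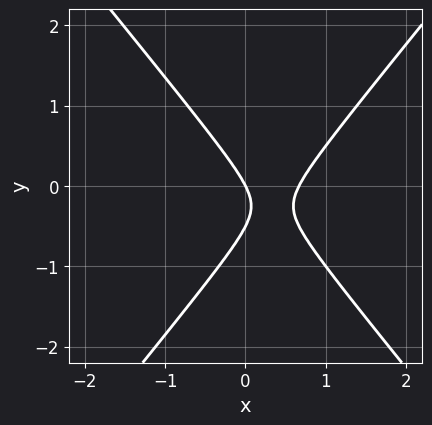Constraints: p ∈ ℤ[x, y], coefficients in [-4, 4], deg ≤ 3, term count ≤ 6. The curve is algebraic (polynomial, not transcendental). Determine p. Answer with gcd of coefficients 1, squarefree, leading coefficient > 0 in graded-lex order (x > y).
3*x^2 - 2*y^2 - 2*x - y

1. Degree: the shape is more complex than any degree-1 curve, so deg p = 2.
2. From the axis intercepts and sections: one x-axis crossing is at x = 0; it meets the y-axis at y = 0 (among the integer gridlines).
3. Solving for integer coefficients yields p as stated.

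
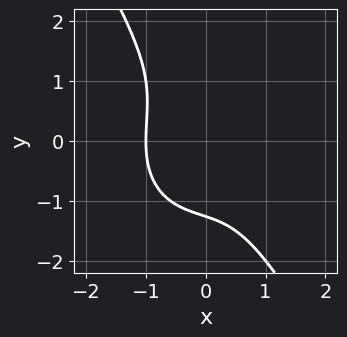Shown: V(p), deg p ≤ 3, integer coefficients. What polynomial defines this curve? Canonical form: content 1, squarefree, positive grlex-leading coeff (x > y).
2*x^3 + x*y^2 + y^3 + 2

The degree is 3 — no degree-2 curve has this shape.
From the visible intercepts: it crosses the x-axis at the gridline x = -1.
Solving for integer coefficients yields p as stated.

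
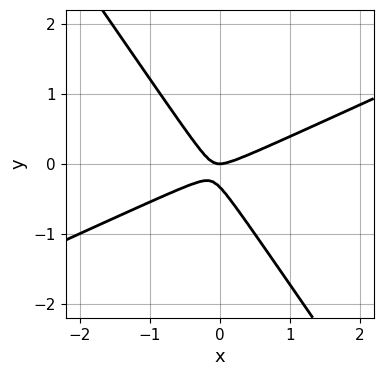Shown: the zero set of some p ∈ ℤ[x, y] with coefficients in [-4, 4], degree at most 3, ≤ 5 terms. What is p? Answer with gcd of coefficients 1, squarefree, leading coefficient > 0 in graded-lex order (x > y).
2*x^2 - 3*x*y - 3*y^2 - y

(a) deg p = 2. The shape is more complex than any degree-1 curve.
(b) Reading off the gridlines: it crosses the y-axis at the gridline y = 0; it meets the x-axis at x = 0 (among the integer gridlines).
(c) These observations pin down the coefficients.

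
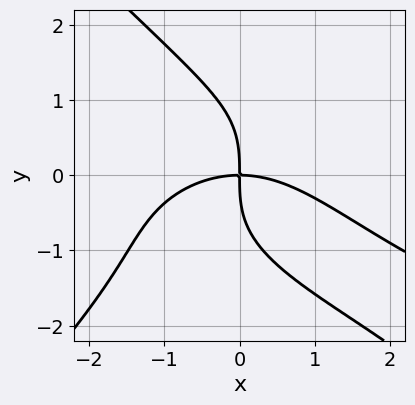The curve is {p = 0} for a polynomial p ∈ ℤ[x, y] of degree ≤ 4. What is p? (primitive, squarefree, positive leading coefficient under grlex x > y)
First, deg p = 4.
Then, against the integer gridlines: it crosses the x-axis at the gridline x = 0; one y-axis crossing is at y = 0.
Finally, solving for integer coefficients yields p as stated.

x^2*y^2 - y^4 - x^3 - 3*x*y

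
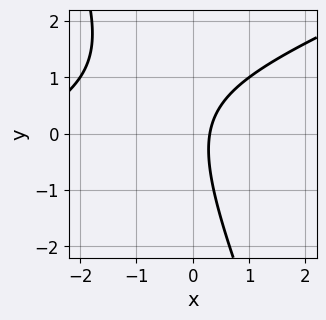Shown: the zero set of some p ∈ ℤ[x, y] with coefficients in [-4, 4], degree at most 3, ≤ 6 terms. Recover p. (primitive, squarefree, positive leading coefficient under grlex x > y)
x^2 - 2*x*y - y^2 + 3*x - 1

(a) The degree is 2 — a generic line meets the curve in up to 2 points.
(b) From the axis intercepts and sections: the curve avoids every integer y-axis point in the box.
(c) The integer polynomial consistent with all of this is the stated p.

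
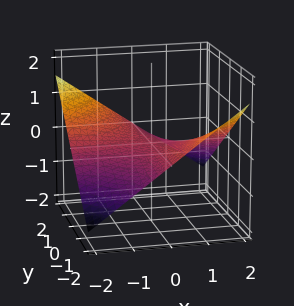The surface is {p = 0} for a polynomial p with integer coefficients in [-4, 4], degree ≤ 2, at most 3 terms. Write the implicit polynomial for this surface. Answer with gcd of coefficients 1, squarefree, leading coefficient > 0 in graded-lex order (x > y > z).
x*y + 3*z

1. deg p = 2. A hyperbolic paraboloid; a quadric.
2. Reading off the gridlines: the visible x-axis segment lies entirely on the surface; one z-axis crossing is at z = 0; the visible y-axis segment lies entirely on the surface.
3. Solving for integer coefficients yields p as stated.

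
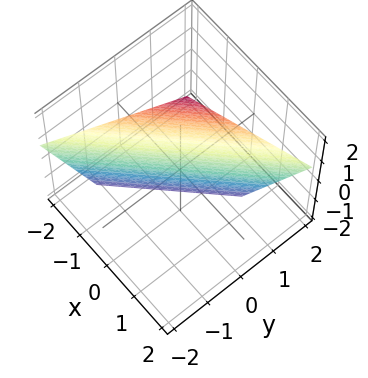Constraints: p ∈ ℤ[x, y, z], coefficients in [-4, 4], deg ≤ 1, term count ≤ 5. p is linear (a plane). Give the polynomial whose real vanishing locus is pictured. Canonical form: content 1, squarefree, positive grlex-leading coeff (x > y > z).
2*x - 2*y - 3*z + 2

The degree is 1 — the surface is flat (a plane).
Observable constraints: it crosses the x-axis at the gridline x = -1; it meets the y-axis at y = 1 (among the integer gridlines).
Putting this together gives p.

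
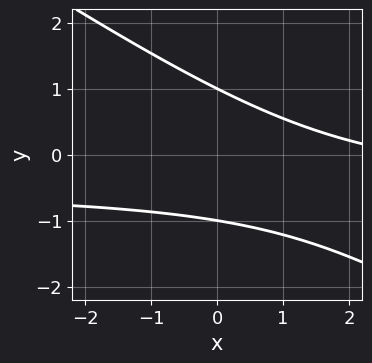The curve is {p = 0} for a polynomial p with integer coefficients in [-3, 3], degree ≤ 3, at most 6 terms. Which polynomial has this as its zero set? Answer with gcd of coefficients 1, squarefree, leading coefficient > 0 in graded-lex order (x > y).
(a) deg p = 2. A generic line meets the curve in up to 2 points.
(b) Against the integer gridlines: the y-axis gridline crossings are at y ∈ {-1, 1}; the curve avoids every integer x-axis point in the box.
(c) Assembling these constraints gives the stated polynomial.

2*x*y + 3*y^2 + x - 3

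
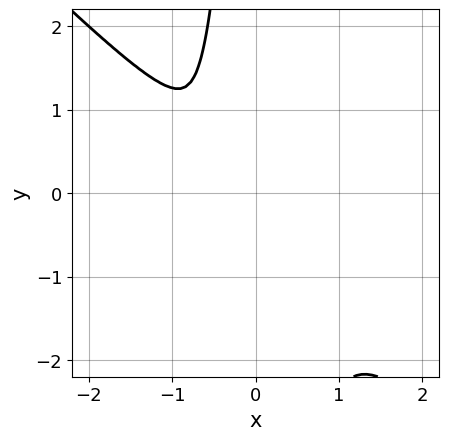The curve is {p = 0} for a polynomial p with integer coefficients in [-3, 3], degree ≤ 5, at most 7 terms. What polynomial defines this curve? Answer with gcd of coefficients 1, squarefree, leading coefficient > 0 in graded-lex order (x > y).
2*x^4 - x^2*y^2 + x*y^3 + x*y^2 + 2*y^2

(a) The degree is 4 — a generic line meets the curve in up to 4 points.
(b) Matching integer coefficients to the picture gives p.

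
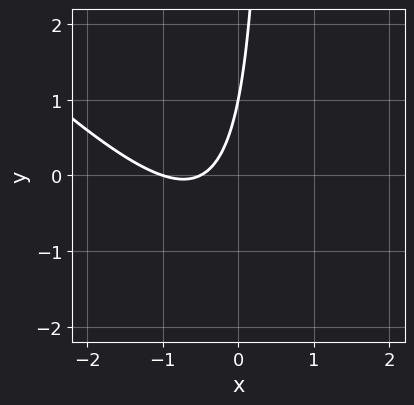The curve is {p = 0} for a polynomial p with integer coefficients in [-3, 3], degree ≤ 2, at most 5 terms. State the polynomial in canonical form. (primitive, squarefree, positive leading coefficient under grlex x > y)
2*x^2 + 2*x*y + 3*x - y + 1

First, the degree is 2 — a generic line meets the curve in up to 2 points.
Then, from the axis intercepts and sections: it meets the x-axis at x = -1 (among the integer gridlines); it meets the y-axis at y = 1 (among the integer gridlines).
Finally, solving for integer coefficients yields p as stated.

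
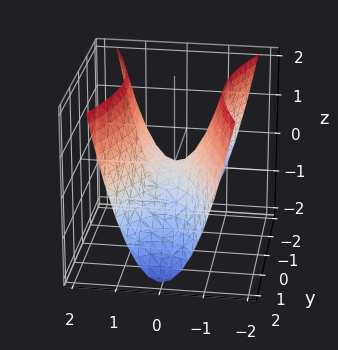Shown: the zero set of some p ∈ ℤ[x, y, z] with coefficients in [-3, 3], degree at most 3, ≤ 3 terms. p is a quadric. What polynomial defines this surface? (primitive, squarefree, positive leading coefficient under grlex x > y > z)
3*x^2 - y^2 - 2*z

First, deg p = 2. A saddle surface; a quadric.
Next, symmetries: the x ↦ −x reflection is a symmetry, so x appears only in even powers; it's symmetric under y → −y, forcing even powers of y.
Then, from the axis intercepts and sections: one z-axis crossing is at z = 0; it meets the y-axis at y = 0 (among the integer gridlines).
Finally, the integer polynomial consistent with all of this is the stated p.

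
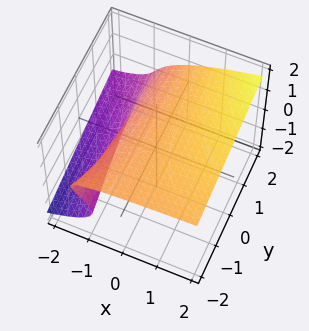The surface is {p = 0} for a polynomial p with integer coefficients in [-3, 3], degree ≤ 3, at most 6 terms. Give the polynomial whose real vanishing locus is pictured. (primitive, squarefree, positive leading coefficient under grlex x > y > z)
1. The degree is 3 — a generic line meets the surface in up to 3 points.
2. Checking where it meets the axes: it crosses the z-axis at the gridline z = 1; one x-axis crossing is at x = -1; the surface avoids every integer y-axis point in the box.
3. Together with the visible shape, these determine p as stated.

x*y*z - 3*z^3 + 3*x + 3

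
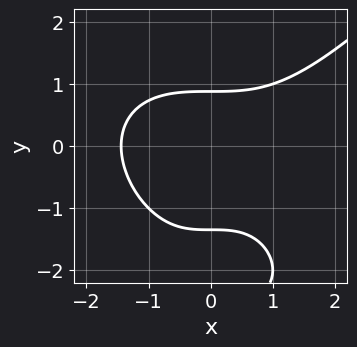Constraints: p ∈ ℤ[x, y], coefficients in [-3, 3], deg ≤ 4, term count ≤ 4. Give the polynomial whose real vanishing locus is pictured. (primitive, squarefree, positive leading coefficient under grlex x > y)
First, the degree is 3 — a generic line meets the curve in up to 3 points.
Finally, putting this together gives p.

x^3 - y^3 - 3*y^2 + 3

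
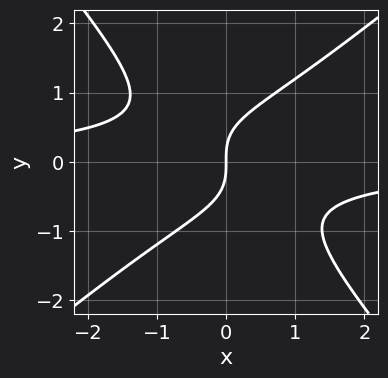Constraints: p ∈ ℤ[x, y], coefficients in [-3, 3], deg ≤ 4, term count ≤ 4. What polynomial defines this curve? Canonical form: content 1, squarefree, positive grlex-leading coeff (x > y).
3*x^2*y - x*y^2 - 3*y^3 + 3*x

1. The degree is 3 — no degree-2 curve has this shape.
2. From the visible intercepts: it meets the y-axis at y = 0 (among the integer gridlines); one x-axis crossing is at x = 0.
3. Solving for integer coefficients yields p as stated.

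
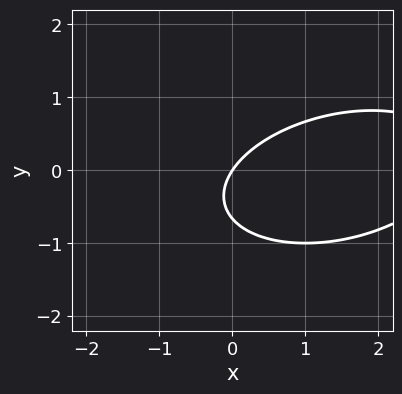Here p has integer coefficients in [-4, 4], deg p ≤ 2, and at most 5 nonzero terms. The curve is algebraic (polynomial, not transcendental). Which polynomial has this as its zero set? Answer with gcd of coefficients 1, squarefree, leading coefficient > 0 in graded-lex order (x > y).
x^2 - x*y + 3*y^2 - 3*x + 2*y

First, deg p = 2.
Next, reading off the gridlines: it crosses the x-axis at the gridline x = 0; it crosses the y-axis at the gridline y = 0.
Finally, the integer polynomial consistent with all of this is the stated p.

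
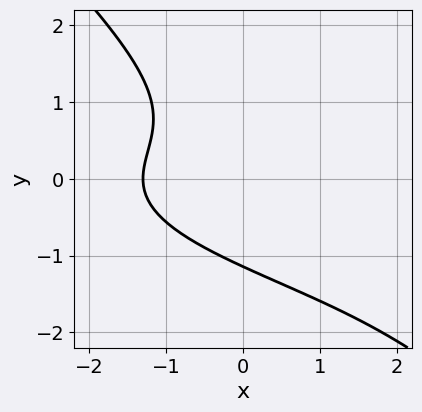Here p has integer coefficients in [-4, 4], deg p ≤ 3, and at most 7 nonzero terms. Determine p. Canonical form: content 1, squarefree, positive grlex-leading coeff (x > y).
1. Degree: no degree-2 curve has this shape, so deg p = 3.
2. Solving for integer coefficients yields p as stated.

2*x*y^2 + 2*y^3 - x^2 + x + 3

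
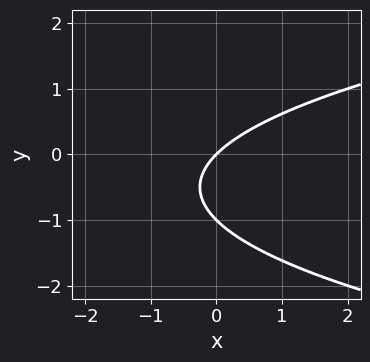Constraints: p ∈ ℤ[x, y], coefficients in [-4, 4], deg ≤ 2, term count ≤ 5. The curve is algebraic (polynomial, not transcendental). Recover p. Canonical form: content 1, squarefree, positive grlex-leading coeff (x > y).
y^2 - x + y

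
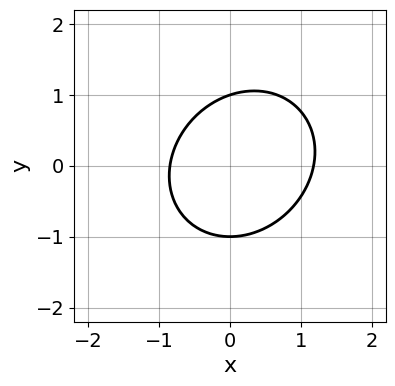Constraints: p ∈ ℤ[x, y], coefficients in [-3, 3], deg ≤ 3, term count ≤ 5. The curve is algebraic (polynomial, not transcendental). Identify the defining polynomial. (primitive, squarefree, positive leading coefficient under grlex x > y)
3*x^2 - x*y + 3*y^2 - x - 3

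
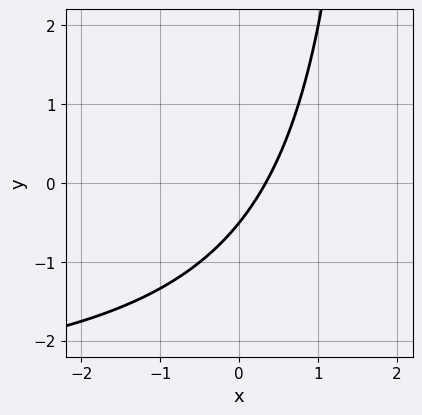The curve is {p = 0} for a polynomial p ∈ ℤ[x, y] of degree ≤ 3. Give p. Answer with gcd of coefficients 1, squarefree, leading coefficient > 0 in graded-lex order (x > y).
x*y + 3*x - 2*y - 1

(a) Degree: a generic line meets the curve in up to 2 points, so deg p = 2.
(b) Solving for integer coefficients yields p as stated.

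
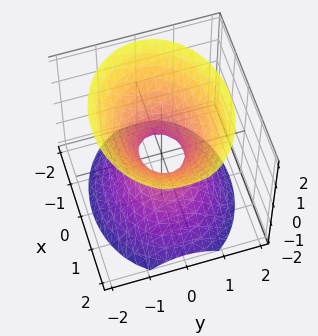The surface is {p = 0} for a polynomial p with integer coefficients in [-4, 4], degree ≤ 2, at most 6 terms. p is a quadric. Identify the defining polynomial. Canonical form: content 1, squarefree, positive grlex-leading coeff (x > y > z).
The degree is 2 — one connected sheet with a waist; a quadric.
Symmetries: it's symmetric under x → −x, forcing even powers of x; the y ↦ −y reflection is a symmetry, so y appears only in even powers; the z ↦ −z reflection is a symmetry, so z appears only in even powers.
From the visible intercepts: no z-intercept at any integer in the box.
Matching integer coefficients to the picture gives p.

2*x^2 + 3*y^2 - 2*z^2 - 1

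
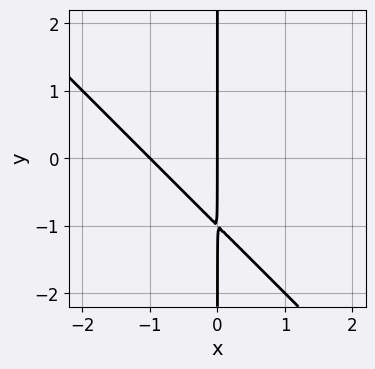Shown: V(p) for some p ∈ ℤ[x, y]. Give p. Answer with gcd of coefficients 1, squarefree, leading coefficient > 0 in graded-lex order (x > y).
The degree is 2 — a generic line meets the curve in up to 2 points.
Reading off the gridlines: among the integer gridlines, it crosses the x-axis at x ∈ {-1, 0}; every point of the y-axis in the box is on the curve.
The integer polynomial consistent with all of this is the stated p.

x^2 + x*y + x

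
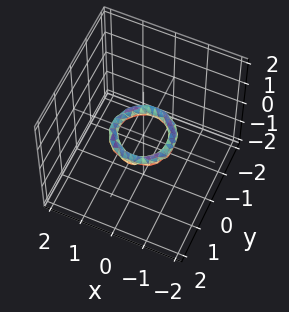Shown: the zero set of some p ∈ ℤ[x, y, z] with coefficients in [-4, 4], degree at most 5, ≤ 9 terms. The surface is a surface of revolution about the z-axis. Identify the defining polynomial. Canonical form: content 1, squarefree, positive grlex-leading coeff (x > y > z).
1. Degree: a generic line meets the surface in up to 4 points, so deg p = 4.
2. Symmetries: the z-axis is an axis of rotation, so x and y enter only as x² + y².
3. From the axis intercepts and sections: a circular section at z = 0 has radius between 0 and 1; the y-axis gridline crossings are at y ∈ {-1, 1}; among the integer gridlines, it crosses the x-axis at x ∈ {-1, 1}.
4. Fitting integer coefficients to these (and the overall shape) gives p.

2*x^4 + 4*x^2*y^2 + 2*y^4 - 3*x^2 - 3*y^2 + 3*z^2 + 1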